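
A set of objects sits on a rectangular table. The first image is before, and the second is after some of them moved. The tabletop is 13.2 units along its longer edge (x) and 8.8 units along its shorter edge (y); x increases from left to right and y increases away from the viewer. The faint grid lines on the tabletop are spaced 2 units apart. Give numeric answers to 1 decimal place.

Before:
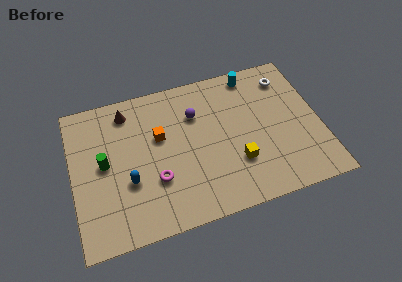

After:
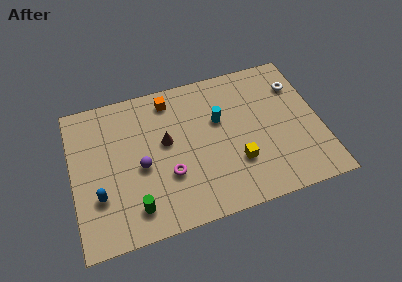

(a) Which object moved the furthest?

the purple sphere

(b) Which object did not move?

the yellow cube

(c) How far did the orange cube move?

2.2

From (4.7, 5.4) to (5.4, 7.5), the orange cube covered √(0.7² + 2.1²) ≈ 2.2 units.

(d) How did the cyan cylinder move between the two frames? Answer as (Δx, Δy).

(-2.0, -2.3)

The cyan cylinder was at about (9.9, 7.8) and moved to about (7.9, 5.5).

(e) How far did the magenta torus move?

0.7

The magenta torus was near (4.3, 2.9) before and (5.0, 3.0) after, so it travelled √(0.7² + 0.1²) ≈ 0.7 units.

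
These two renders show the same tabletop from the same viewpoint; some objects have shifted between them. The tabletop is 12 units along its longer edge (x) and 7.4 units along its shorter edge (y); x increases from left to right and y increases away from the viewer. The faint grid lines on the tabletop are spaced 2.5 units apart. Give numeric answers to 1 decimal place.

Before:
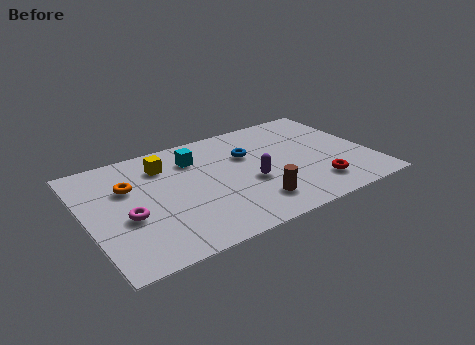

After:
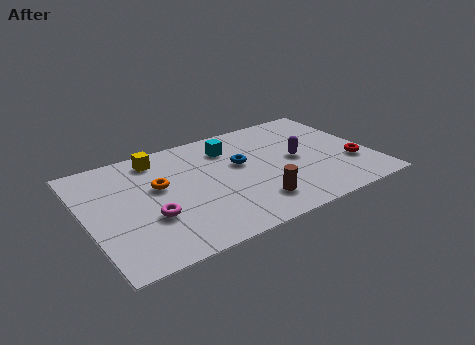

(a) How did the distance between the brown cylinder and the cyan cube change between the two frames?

-0.3

Before: roughly 4.4 units apart; after: 4.1. That's 0.3 units closer together.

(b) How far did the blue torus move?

0.6

From (7.0, 4.9) to (6.6, 4.4), the blue torus covered √(0.4² + 0.5²) ≈ 0.6 units.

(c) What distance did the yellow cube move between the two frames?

0.6

The yellow cube was near (3.5, 5.7) before and (3.3, 6.3) after, so it travelled √(0.2² + 0.6²) ≈ 0.6 units.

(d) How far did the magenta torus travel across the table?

1.0

The magenta torus was near (1.6, 3.0) before and (2.5, 2.6) after, so it travelled √(0.9² + 0.4²) ≈ 1.0 units.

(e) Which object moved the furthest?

the purple capsule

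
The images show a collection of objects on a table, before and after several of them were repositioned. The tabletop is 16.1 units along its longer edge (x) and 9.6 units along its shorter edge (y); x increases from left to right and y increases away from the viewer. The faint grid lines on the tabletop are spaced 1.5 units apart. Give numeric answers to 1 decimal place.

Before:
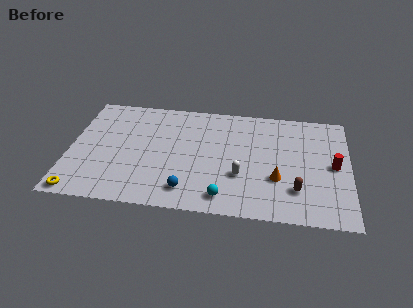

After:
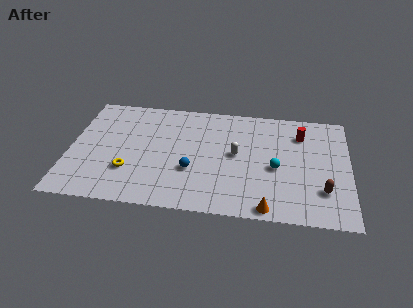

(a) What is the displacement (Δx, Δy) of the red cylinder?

(-1.9, 2.5)

The red cylinder was at about (15.2, 4.8) and moved to about (13.3, 7.3).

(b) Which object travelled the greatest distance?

the cyan sphere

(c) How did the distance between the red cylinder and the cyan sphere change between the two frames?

-3.7

The distance was about 7.1 in the first image and 3.4 in the second, so they moved 3.7 units closer together.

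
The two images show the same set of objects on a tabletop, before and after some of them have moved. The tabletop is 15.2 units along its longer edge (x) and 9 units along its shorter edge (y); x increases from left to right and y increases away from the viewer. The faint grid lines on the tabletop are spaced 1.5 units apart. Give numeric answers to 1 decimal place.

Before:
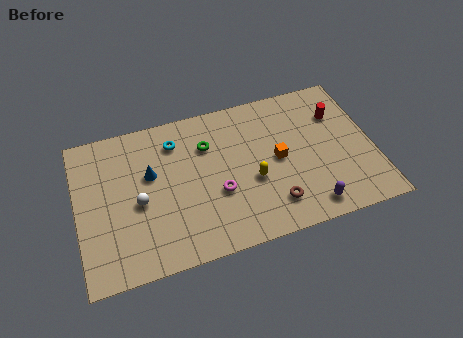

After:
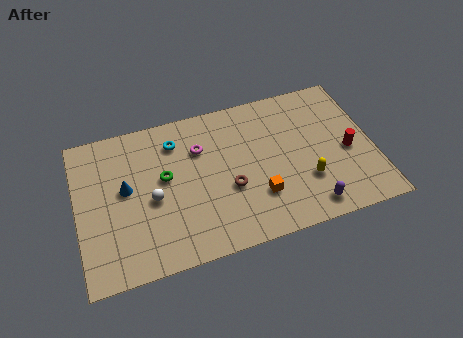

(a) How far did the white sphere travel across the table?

0.7

The white sphere was near (3.1, 4.0) before and (3.8, 4.0) after, so it travelled √(0.7² + 0.0²) ≈ 0.7 units.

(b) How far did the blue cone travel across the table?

1.4

The blue cone moved from about (3.8, 5.5) to (2.5, 5.0), a distance of √(1.3² + 0.5²) ≈ 1.4.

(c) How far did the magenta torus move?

3.0

The magenta torus was near (7.1, 3.4) before and (6.4, 6.3) after, so it travelled √(0.7² + 2.9²) ≈ 3.0 units.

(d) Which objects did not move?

the purple capsule and the cyan torus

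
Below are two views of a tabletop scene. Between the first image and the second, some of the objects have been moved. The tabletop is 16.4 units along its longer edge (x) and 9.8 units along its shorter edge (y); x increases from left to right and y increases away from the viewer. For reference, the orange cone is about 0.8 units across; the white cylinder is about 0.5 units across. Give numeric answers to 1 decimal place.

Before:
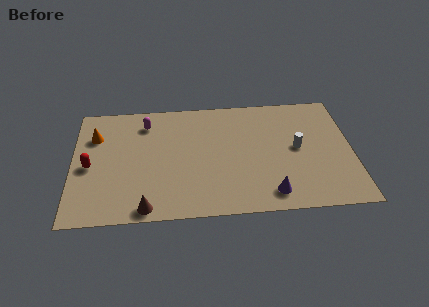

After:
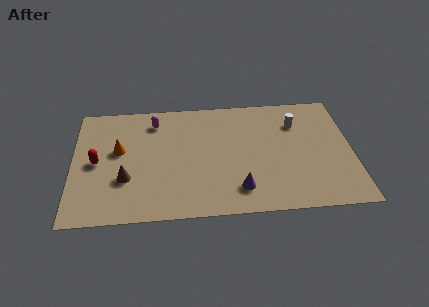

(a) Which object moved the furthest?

the brown cone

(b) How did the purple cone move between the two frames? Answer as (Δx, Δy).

(-1.8, 0.5)

From the two frames, the purple cone sits at roughly (11.5, 1.5) before and (9.7, 2.0) after.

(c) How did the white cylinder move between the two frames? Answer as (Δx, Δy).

(0.0, 2.1)

The white cylinder started near (13.2, 5.1) and ended near (13.2, 7.2).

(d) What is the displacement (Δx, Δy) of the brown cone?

(-1.2, 2.4)

The brown cone started near (4.3, 0.9) and ended near (3.1, 3.3).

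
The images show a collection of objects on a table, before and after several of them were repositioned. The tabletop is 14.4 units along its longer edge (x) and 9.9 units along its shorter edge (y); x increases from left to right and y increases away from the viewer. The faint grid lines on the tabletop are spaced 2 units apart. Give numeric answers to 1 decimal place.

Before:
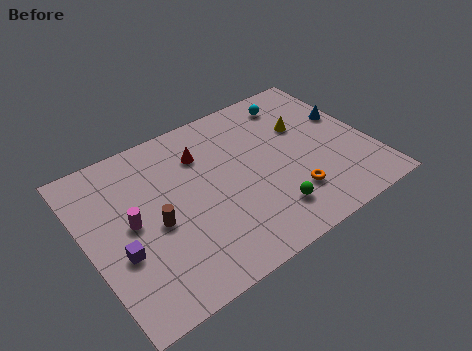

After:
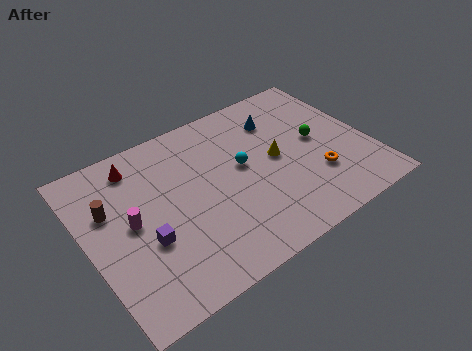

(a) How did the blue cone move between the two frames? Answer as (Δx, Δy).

(-3.3, 1.5)

The blue cone was at about (13.6, 6.0) and moved to about (10.3, 7.5).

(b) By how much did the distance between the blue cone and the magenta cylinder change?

-3.0

The distance was about 11.4 in the first image and 8.4 in the second, so they moved 3.0 units closer together.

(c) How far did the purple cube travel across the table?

1.3

The purple cube moved from about (1.4, 3.7) to (2.7, 3.7), a distance of √(1.3² + 0.0²) ≈ 1.3.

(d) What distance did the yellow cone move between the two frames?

2.1

The yellow cone was near (11.4, 6.4) before and (9.7, 5.1) after, so it travelled √(1.7² + 1.3²) ≈ 2.1 units.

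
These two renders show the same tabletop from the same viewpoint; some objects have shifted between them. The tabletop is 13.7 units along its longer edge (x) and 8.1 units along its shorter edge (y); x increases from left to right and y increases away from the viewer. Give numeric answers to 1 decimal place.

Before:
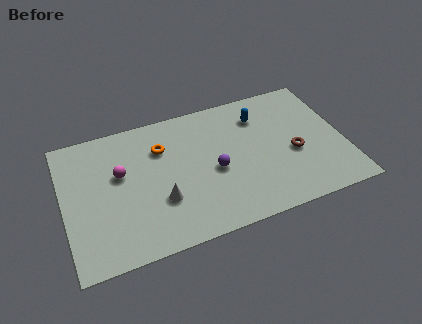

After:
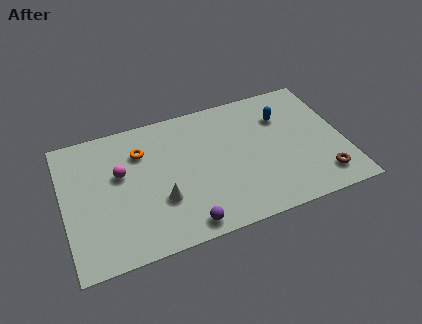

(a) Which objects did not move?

the white cone and the magenta sphere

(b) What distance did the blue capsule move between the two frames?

1.2

The blue capsule was near (9.8, 6.2) before and (10.9, 5.8) after, so it travelled √(1.1² + 0.4²) ≈ 1.2 units.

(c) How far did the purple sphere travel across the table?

3.2

From (7.3, 3.6) to (5.6, 0.9), the purple sphere covered √(1.7² + 2.7²) ≈ 3.2 units.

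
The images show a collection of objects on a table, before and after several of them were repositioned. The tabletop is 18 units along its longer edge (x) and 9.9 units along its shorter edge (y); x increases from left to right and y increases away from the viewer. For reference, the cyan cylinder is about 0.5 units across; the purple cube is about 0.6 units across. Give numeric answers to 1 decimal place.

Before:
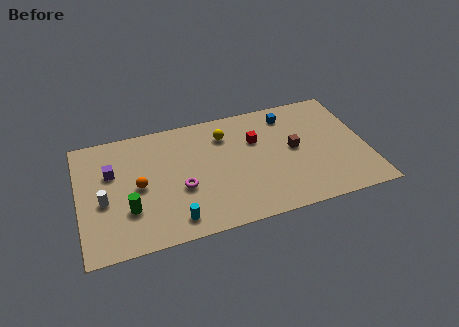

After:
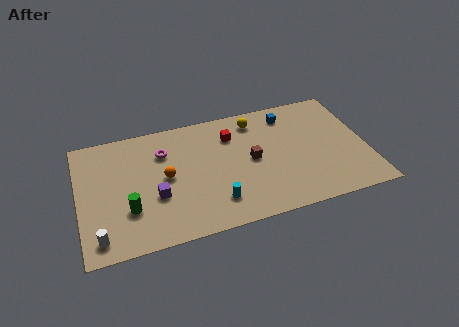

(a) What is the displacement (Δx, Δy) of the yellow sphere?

(2.0, 0.7)

The yellow sphere started near (9.3, 7.6) and ended near (11.3, 8.3).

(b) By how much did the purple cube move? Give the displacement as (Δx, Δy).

(2.6, -2.7)

From the two frames, the purple cube sits at roughly (2.1, 6.4) before and (4.7, 3.7) after.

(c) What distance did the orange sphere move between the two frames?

1.7

From (3.7, 4.8) to (5.4, 5.1), the orange sphere covered √(1.7² + 0.3²) ≈ 1.7 units.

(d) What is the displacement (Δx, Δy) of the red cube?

(-1.5, 0.8)

The red cube started near (11.2, 6.6) and ended near (9.7, 7.4).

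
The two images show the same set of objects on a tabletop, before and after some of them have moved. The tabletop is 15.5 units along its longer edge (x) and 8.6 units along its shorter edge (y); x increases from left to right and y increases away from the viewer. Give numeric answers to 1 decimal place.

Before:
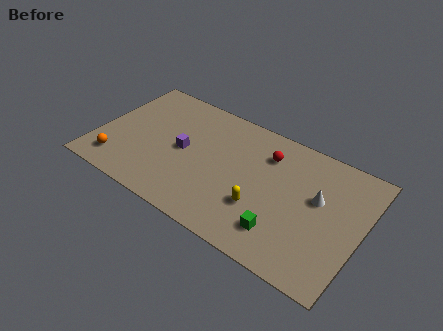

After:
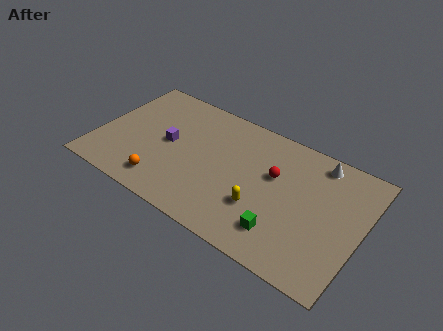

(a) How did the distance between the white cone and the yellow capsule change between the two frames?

+1.6

Before: roughly 3.8 units apart; after: 5.4. That's 1.6 units further apart.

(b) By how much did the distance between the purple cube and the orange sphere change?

-1.5

Before: roughly 4.4 units apart; after: 2.9. That's 1.5 units closer together.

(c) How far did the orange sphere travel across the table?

2.8

From (1.5, 1.6) to (4.3, 1.5), the orange sphere covered √(2.8² + 0.1²) ≈ 2.8 units.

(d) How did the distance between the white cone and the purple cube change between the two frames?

+1.1

The distance was about 7.9 in the first image and 9.0 in the second, so they moved 1.1 units further apart.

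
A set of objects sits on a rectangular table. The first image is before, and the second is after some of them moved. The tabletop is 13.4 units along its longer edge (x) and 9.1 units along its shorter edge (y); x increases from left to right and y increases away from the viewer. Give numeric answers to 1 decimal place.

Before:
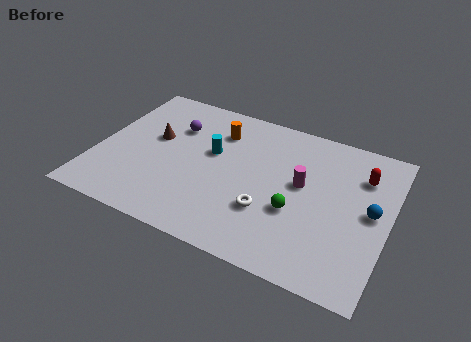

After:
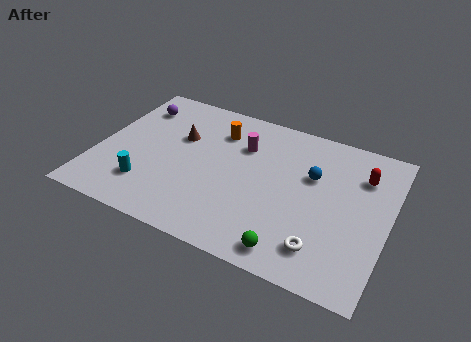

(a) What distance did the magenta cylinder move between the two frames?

3.2

The magenta cylinder was near (9.4, 5.1) before and (6.5, 6.4) after, so it travelled √(2.9² + 1.3²) ≈ 3.2 units.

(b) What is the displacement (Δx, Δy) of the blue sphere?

(-2.8, 1.1)

From the two frames, the blue sphere sits at roughly (12.6, 4.7) before and (9.8, 5.8) after.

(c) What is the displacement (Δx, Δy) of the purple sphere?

(-2.0, 0.7)

From the two frames, the purple sphere sits at roughly (3.3, 6.4) before and (1.3, 7.1) after.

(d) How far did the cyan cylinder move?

4.1

The cyan cylinder moved from about (5.2, 5.4) to (2.6, 2.2), a distance of √(2.6² + 3.2²) ≈ 4.1.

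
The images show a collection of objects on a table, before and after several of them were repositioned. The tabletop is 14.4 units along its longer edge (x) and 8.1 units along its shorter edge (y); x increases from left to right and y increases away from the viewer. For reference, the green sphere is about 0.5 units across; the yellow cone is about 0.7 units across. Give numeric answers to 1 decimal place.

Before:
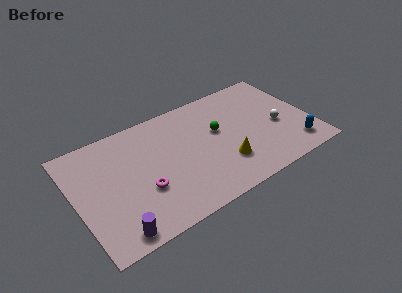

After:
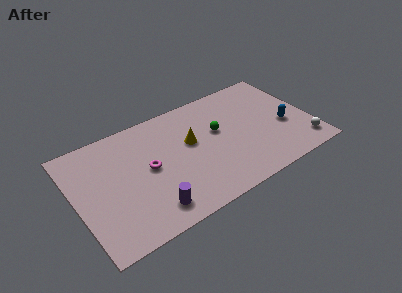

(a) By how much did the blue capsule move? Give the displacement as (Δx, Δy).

(-0.3, 1.8)

The blue capsule was at about (13.1, 1.5) and moved to about (12.8, 3.3).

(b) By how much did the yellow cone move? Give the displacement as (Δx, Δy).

(-1.7, 2.5)

The yellow cone started near (8.8, 2.3) and ended near (7.1, 4.8).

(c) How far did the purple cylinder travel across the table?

2.3

From (1.9, 0.9) to (4.1, 1.4), the purple cylinder covered √(2.2² + 0.5²) ≈ 2.3 units.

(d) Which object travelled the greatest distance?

the yellow cone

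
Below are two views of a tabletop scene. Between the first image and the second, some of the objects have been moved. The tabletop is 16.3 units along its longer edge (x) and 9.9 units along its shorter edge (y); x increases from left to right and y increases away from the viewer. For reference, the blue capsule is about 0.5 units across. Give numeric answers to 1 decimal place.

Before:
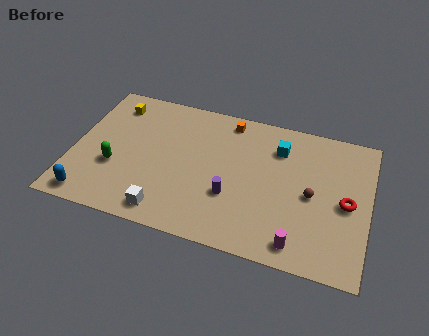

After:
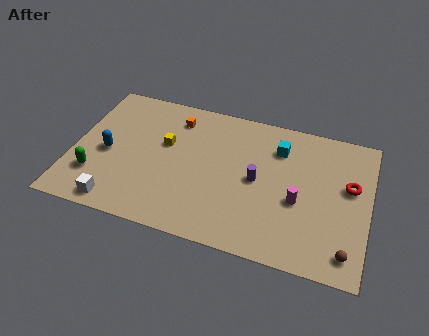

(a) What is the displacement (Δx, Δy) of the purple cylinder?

(1.3, 1.5)

From the two frames, the purple cylinder sits at roughly (8.9, 3.4) before and (10.2, 4.9) after.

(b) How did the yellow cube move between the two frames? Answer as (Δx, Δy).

(3.1, -2.1)

From the two frames, the yellow cube sits at roughly (1.9, 8.1) before and (5.0, 6.0) after.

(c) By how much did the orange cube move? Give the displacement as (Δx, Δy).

(-2.9, -0.7)

The orange cube was at about (8.3, 8.7) and moved to about (5.4, 8.0).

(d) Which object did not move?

the cyan cube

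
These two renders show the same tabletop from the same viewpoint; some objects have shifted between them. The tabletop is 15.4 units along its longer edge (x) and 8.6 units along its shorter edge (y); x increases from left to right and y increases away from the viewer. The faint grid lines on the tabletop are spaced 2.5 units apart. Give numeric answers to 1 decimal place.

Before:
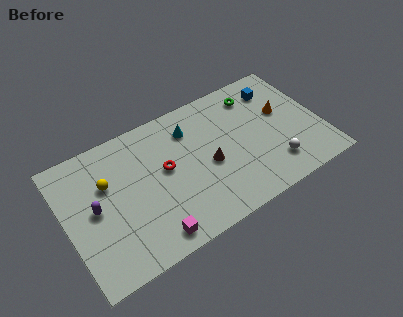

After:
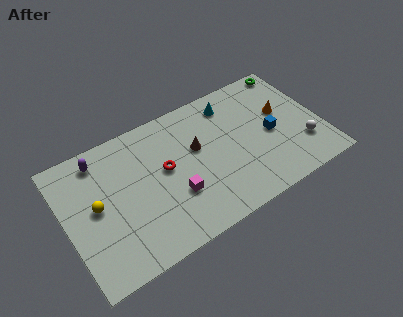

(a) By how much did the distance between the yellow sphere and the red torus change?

+0.7

The distance was about 3.5 in the first image and 4.2 in the second, so they moved 0.7 units further apart.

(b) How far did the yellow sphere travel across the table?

1.4

The yellow sphere moved from about (2.6, 5.6) to (1.8, 4.5), a distance of √(0.8² + 1.1²) ≈ 1.4.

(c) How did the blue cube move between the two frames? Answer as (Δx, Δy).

(-0.8, -2.8)

The blue cube was at about (13.2, 6.8) and moved to about (12.4, 4.0).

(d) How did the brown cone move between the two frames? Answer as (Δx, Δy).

(-0.5, 1.4)

From the two frames, the brown cone sits at roughly (8.5, 3.8) before and (8.0, 5.2) after.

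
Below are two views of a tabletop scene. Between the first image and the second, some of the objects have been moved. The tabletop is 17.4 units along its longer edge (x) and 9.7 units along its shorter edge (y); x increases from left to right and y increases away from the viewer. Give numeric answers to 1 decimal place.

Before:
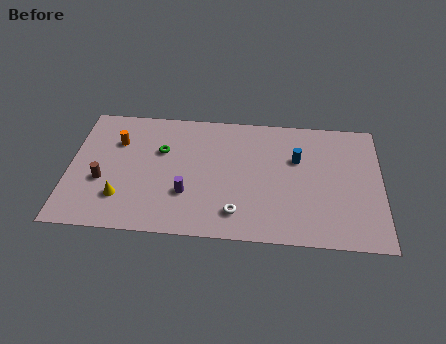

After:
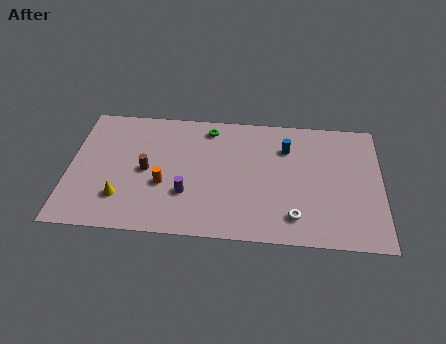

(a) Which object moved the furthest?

the orange cylinder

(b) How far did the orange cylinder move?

4.1

The orange cylinder moved from about (2.6, 6.8) to (5.3, 3.7), a distance of √(2.7² + 3.1²) ≈ 4.1.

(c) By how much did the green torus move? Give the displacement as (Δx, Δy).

(2.6, 2.0)

From the two frames, the green torus sits at roughly (5.1, 6.3) before and (7.7, 8.3) after.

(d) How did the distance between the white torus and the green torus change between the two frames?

+1.9

They were about 6.2 units apart before and 8.1 after — 1.9 units further apart.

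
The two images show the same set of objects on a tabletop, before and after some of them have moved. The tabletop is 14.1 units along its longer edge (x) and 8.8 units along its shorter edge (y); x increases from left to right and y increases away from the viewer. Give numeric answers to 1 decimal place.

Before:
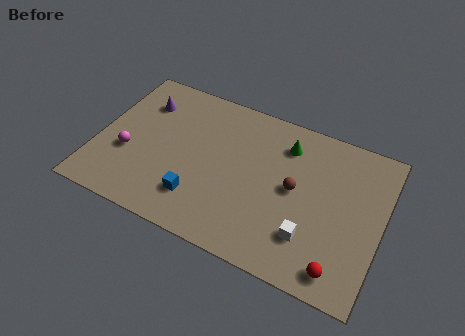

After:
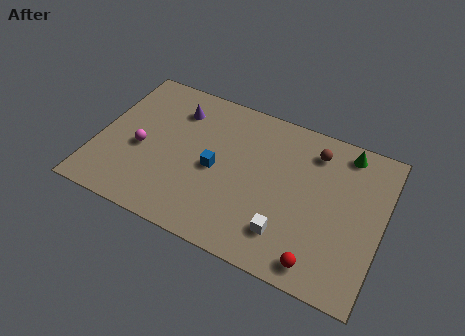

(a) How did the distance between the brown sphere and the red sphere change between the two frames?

+1.8

The distance was about 4.3 in the first image and 6.1 in the second, so they moved 1.8 units further apart.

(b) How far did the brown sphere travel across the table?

2.6

The brown sphere was near (9.8, 4.6) before and (10.5, 7.1) after, so it travelled √(0.7² + 2.5²) ≈ 2.6 units.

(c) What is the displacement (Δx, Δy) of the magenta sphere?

(0.6, 0.5)

From the two frames, the magenta sphere sits at roughly (1.6, 3.3) before and (2.2, 3.8) after.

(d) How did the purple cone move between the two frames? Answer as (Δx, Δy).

(1.7, 0.2)

The purple cone was at about (1.9, 6.6) and moved to about (3.6, 6.8).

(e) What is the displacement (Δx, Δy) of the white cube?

(-1.1, -0.3)

The white cube started near (10.8, 2.3) and ended near (9.7, 2.0).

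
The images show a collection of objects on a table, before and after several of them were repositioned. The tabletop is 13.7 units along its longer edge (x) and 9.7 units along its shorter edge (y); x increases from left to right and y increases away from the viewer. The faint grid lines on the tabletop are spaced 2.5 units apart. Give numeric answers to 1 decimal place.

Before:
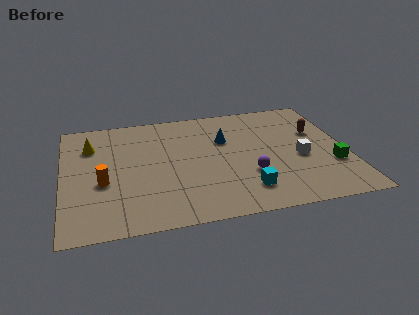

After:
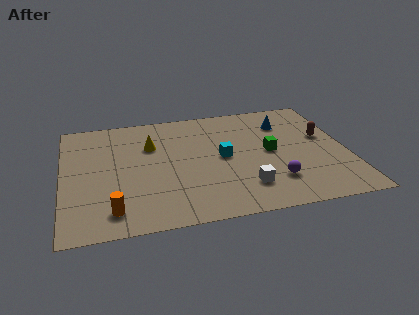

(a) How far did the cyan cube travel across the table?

3.0

The cyan cube moved from about (8.6, 2.0) to (7.7, 4.9), a distance of √(0.9² + 2.9²) ≈ 3.0.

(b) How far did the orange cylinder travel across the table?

2.3

The orange cylinder was near (1.9, 3.9) before and (2.3, 1.6) after, so it travelled √(0.4² + 2.3²) ≈ 2.3 units.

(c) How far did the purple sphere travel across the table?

1.4

The purple sphere moved from about (8.9, 3.2) to (10.0, 2.4), a distance of √(1.1² + 0.8²) ≈ 1.4.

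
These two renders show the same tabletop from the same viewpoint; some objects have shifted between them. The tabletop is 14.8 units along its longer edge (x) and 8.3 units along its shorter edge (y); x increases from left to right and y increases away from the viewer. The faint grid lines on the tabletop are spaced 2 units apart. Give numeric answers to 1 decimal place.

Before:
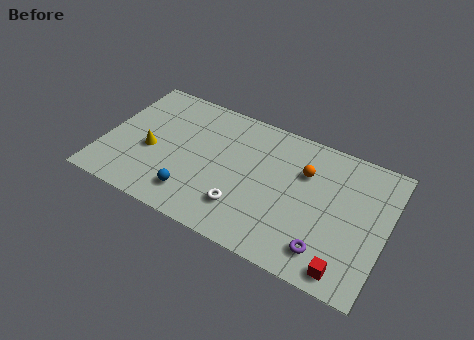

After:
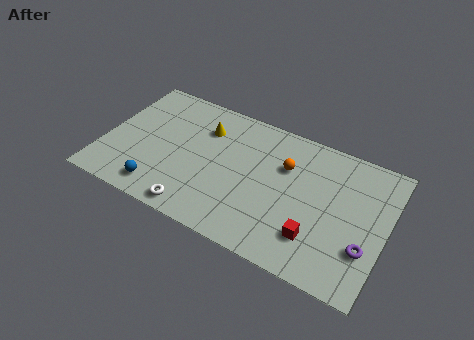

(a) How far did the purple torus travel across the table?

2.1

From (12.0, 1.6) to (13.9, 2.6), the purple torus covered √(1.9² + 1.0²) ≈ 2.1 units.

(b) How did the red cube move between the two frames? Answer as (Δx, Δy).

(-1.7, 1.1)

The red cube was at about (13.1, 1.0) and moved to about (11.4, 2.1).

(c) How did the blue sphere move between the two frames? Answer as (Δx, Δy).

(-1.7, -0.4)

From the two frames, the blue sphere sits at roughly (5.0, 1.7) before and (3.3, 1.3) after.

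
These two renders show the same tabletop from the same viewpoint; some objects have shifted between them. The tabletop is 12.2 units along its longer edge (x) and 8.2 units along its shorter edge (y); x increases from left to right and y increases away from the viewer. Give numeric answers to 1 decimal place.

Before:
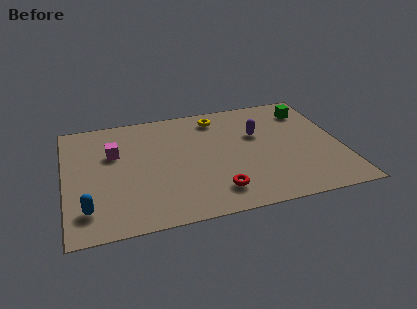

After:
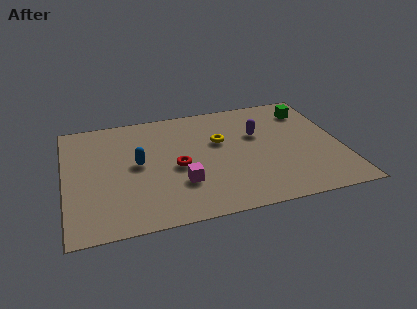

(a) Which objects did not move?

the purple capsule and the green cube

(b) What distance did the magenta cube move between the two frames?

4.0

The magenta cube was near (2.2, 5.3) before and (5.0, 2.5) after, so it travelled √(2.8² + 2.8²) ≈ 4.0 units.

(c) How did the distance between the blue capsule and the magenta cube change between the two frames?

-1.3

The distance was about 3.8 in the first image and 2.5 in the second, so they moved 1.3 units closer together.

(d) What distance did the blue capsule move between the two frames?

3.5

The blue capsule was near (0.9, 1.7) before and (3.2, 4.3) after, so it travelled √(2.3² + 2.6²) ≈ 3.5 units.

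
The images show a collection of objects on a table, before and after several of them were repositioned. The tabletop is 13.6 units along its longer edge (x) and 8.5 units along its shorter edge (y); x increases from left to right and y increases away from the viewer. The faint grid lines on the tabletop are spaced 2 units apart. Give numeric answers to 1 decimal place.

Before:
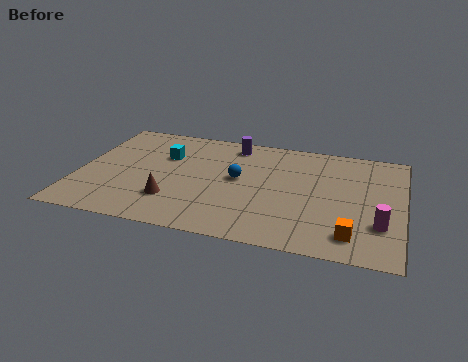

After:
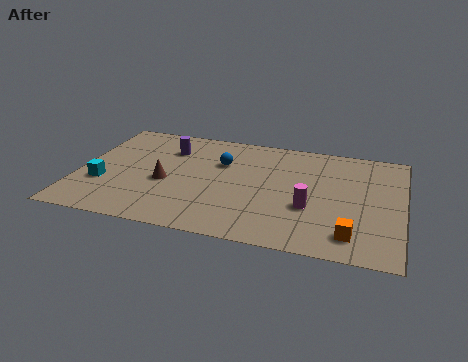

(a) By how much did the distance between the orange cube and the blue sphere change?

+1.3

Before: roughly 5.8 units apart; after: 7.1. That's 1.3 units further apart.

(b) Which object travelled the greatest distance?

the cyan cube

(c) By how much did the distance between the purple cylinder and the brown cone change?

-2.8

The distance was about 5.5 in the first image and 2.7 in the second, so they moved 2.8 units closer together.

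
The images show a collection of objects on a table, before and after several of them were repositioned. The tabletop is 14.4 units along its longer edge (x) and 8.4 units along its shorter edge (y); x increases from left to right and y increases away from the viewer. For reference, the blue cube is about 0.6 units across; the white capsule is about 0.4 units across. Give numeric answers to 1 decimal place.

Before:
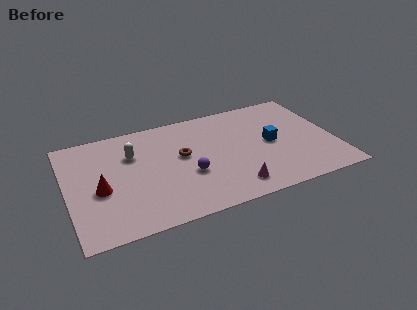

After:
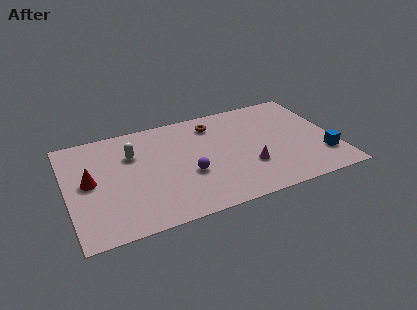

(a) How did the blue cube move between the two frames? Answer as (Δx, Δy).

(2.6, -2.0)

The blue cube started near (11.0, 4.2) and ended near (13.6, 2.2).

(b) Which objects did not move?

the purple sphere and the white capsule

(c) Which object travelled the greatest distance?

the blue cube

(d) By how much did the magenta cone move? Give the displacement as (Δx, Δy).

(1.0, 1.3)

The magenta cone started near (8.6, 1.4) and ended near (9.6, 2.7).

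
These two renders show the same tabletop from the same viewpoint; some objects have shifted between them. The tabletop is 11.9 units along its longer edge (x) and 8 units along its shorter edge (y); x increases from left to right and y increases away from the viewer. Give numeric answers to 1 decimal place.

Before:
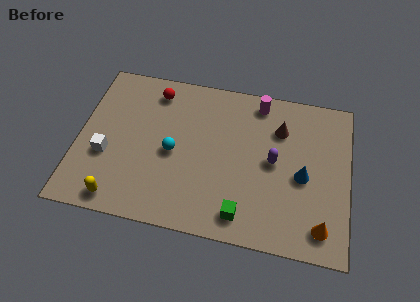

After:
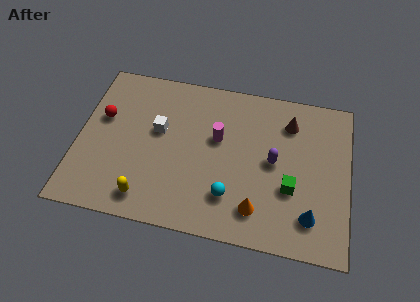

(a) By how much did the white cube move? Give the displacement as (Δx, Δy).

(2.2, 1.7)

From the two frames, the white cube sits at roughly (1.3, 3.0) before and (3.5, 4.7) after.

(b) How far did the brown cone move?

0.6

The brown cone was near (8.8, 5.8) before and (9.2, 6.2) after, so it travelled √(0.4² + 0.4²) ≈ 0.6 units.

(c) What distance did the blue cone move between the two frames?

1.9

From (9.9, 3.6) to (10.3, 1.7), the blue cone covered √(0.4² + 1.9²) ≈ 1.9 units.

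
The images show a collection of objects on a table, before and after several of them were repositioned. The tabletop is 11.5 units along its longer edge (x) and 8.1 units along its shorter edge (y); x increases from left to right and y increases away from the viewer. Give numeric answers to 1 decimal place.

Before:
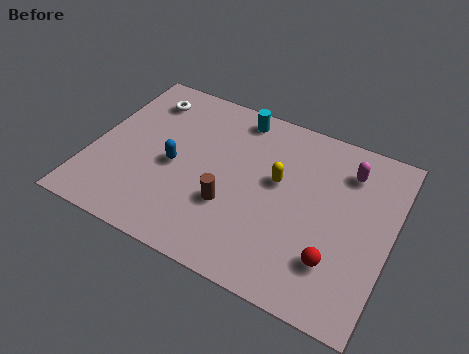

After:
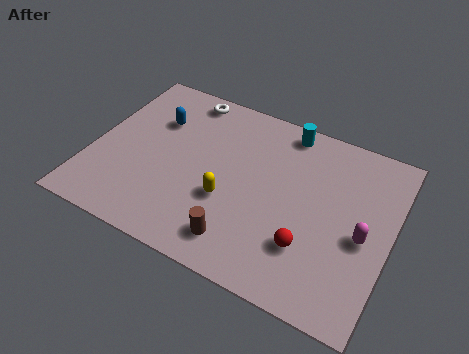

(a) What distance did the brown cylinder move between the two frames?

1.5

The brown cylinder moved from about (5.5, 2.8) to (6.1, 1.4), a distance of √(0.6² + 1.4²) ≈ 1.5.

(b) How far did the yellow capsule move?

2.4

The yellow capsule was near (7.1, 4.7) before and (5.4, 3.0) after, so it travelled √(1.7² + 1.7²) ≈ 2.4 units.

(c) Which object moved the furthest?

the magenta capsule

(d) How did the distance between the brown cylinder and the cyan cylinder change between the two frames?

+1.6

The distance was about 4.3 in the first image and 5.9 in the second, so they moved 1.6 units further apart.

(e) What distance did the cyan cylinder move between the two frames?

1.9

The cyan cylinder was near (5.2, 7.1) before and (7.1, 7.2) after, so it travelled √(1.9² + 0.1²) ≈ 1.9 units.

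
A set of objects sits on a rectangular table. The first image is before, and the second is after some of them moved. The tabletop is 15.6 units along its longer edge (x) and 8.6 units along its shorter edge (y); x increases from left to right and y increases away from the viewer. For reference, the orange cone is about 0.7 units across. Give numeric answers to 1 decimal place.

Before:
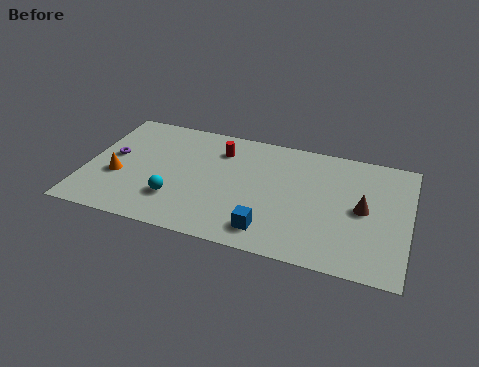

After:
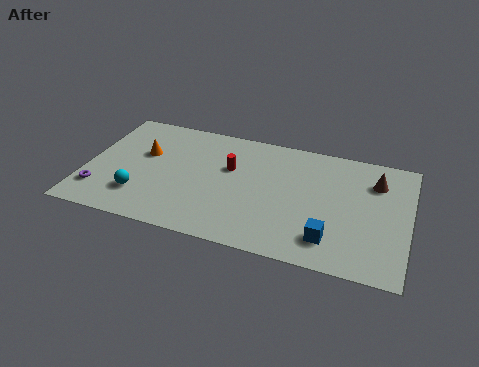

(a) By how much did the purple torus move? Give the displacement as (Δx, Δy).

(-0.4, -2.7)

The purple torus started near (1.2, 4.7) and ended near (0.8, 2.0).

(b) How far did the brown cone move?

2.2

The brown cone moved from about (13.4, 4.3) to (13.9, 6.4), a distance of √(0.5² + 2.1²) ≈ 2.2.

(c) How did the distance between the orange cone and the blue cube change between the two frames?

+2.2

The distance was about 7.7 in the first image and 9.9 in the second, so they moved 2.2 units further apart.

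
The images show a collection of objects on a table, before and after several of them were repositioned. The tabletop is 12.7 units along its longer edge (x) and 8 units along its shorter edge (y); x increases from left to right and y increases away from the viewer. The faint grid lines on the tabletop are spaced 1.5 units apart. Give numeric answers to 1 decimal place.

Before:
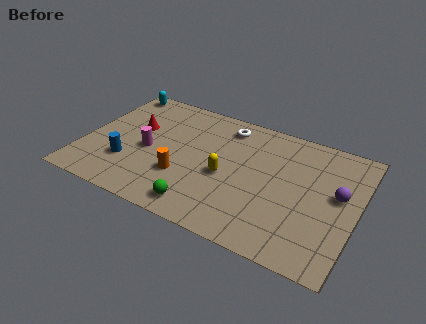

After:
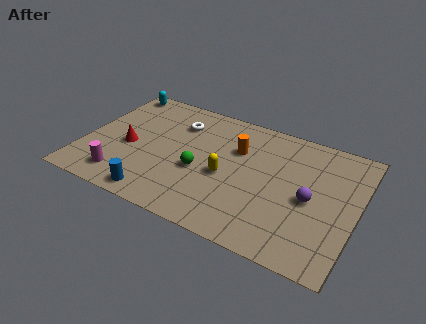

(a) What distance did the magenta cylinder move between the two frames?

2.4

The magenta cylinder moved from about (3.0, 3.6) to (2.1, 1.4), a distance of √(0.9² + 2.2²) ≈ 2.4.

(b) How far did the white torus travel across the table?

2.3

From (6.3, 6.7) to (4.1, 6.0), the white torus covered √(2.2² + 0.7²) ≈ 2.3 units.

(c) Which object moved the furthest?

the orange cylinder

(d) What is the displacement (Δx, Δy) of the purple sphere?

(-1.2, -0.8)

The purple sphere was at about (11.8, 4.5) and moved to about (10.6, 3.7).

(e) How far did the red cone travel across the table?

1.4

From (2.2, 4.9) to (2.1, 3.5), the red cone covered √(0.1² + 1.4²) ≈ 1.4 units.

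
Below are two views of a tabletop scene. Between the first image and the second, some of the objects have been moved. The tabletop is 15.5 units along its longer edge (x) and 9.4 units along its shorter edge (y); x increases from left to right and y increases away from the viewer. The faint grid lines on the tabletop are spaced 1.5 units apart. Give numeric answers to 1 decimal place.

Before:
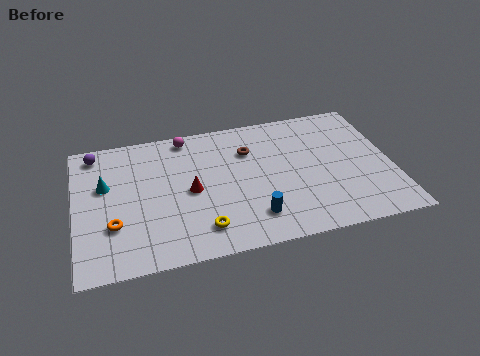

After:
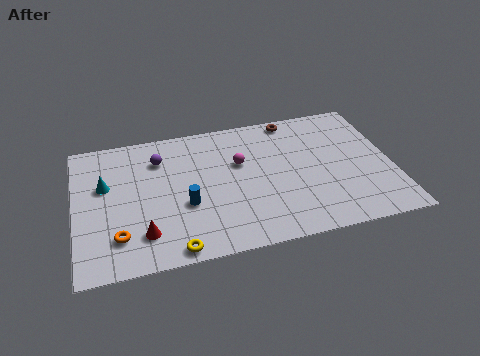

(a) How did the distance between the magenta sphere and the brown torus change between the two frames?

+0.4

The distance was about 3.4 in the first image and 3.8 in the second, so they moved 0.4 units further apart.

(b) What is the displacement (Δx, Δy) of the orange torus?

(0.2, -0.8)

The orange torus was at about (1.8, 3.0) and moved to about (2.0, 2.2).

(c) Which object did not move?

the cyan cone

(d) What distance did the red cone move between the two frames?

3.4

The red cone was near (5.6, 4.5) before and (3.2, 2.1) after, so it travelled √(2.4² + 2.4²) ≈ 3.4 units.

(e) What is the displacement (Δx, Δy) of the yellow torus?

(-1.4, -1.0)

The yellow torus started near (6.0, 1.8) and ended near (4.6, 0.8).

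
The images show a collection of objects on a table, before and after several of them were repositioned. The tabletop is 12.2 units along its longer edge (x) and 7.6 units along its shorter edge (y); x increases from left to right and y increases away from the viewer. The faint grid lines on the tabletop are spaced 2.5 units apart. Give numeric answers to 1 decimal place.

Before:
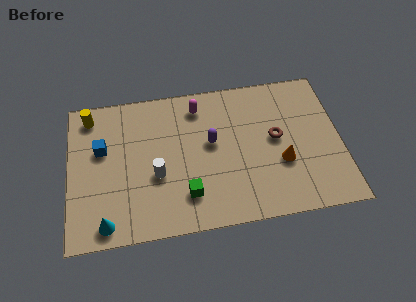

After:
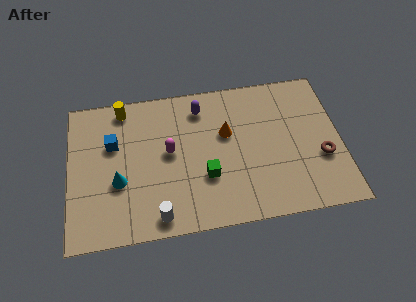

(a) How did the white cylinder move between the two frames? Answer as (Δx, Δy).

(0.0, -2.1)

The white cylinder started near (3.9, 3.0) and ended near (3.9, 0.9).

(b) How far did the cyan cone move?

2.1

The cyan cone was near (1.6, 0.9) before and (2.2, 2.9) after, so it travelled √(0.6² + 2.0²) ≈ 2.1 units.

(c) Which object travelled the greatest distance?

the orange cone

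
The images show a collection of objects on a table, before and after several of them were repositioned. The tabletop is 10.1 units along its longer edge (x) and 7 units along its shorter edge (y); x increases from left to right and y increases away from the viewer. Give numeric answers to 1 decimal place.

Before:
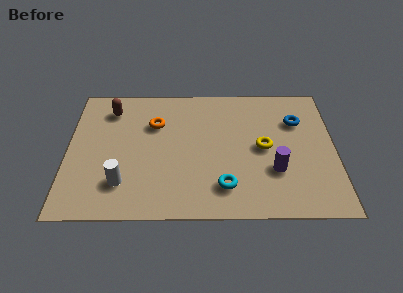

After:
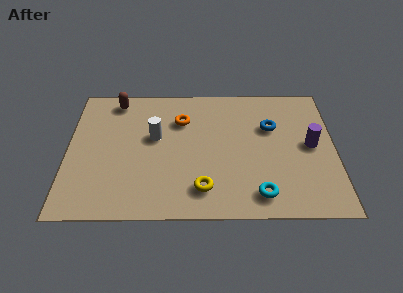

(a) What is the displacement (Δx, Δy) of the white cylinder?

(1.2, 2.4)

The white cylinder was at about (2.1, 1.7) and moved to about (3.3, 4.1).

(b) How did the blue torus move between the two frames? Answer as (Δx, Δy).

(-1.0, -0.3)

The blue torus started near (8.7, 4.9) and ended near (7.7, 4.6).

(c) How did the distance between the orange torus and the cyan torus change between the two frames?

+0.7

They were about 4.2 units apart before and 4.9 after — 0.7 units further apart.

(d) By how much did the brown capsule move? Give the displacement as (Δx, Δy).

(0.2, 0.5)

The brown capsule started near (1.6, 5.6) and ended near (1.8, 6.1).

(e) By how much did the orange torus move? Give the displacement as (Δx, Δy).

(1.0, 0.2)

The orange torus was at about (3.3, 4.8) and moved to about (4.3, 5.0).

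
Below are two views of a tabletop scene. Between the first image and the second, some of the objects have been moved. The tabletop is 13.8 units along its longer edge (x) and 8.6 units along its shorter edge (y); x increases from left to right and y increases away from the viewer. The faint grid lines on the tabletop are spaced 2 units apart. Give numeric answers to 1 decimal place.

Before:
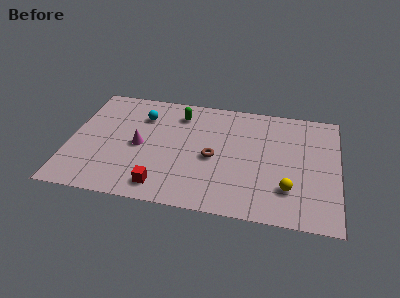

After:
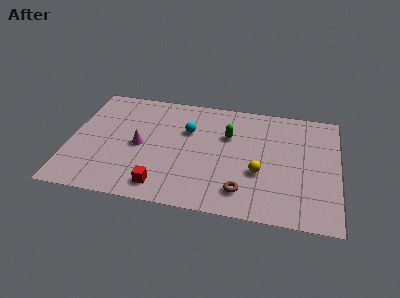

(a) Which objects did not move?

the red cube and the magenta cone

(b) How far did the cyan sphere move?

2.5

The cyan sphere was near (3.6, 6.4) before and (6.0, 5.7) after, so it travelled √(2.4² + 0.7²) ≈ 2.5 units.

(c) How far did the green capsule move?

2.9

The green capsule was near (5.5, 6.9) before and (8.1, 5.7) after, so it travelled √(2.6² + 1.2²) ≈ 2.9 units.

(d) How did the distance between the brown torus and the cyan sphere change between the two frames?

+0.5

They were about 4.5 units apart before and 5.0 after — 0.5 units further apart.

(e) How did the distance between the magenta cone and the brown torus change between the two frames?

+2.1

Before: roughly 3.8 units apart; after: 5.9. That's 2.1 units further apart.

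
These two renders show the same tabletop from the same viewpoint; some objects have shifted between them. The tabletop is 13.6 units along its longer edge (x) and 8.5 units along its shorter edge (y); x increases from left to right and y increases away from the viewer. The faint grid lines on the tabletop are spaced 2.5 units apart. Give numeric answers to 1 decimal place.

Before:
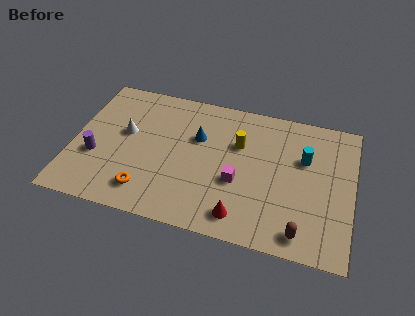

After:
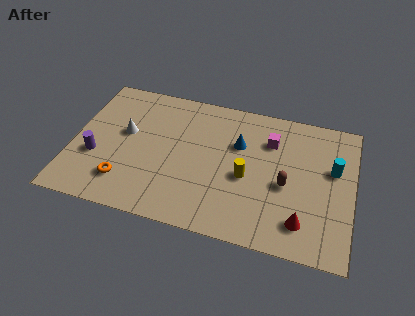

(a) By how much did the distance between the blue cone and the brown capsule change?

-3.8

Before: roughly 6.9 units apart; after: 3.1. That's 3.8 units closer together.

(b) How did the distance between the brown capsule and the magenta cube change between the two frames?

-1.2

The distance was about 3.9 in the first image and 2.7 in the second, so they moved 1.2 units closer together.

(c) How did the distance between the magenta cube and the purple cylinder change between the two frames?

+2.0

The distance was about 6.9 in the first image and 8.9 in the second, so they moved 2.0 units further apart.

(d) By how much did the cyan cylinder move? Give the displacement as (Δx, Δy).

(1.4, -0.3)

The cyan cylinder started near (11.2, 5.5) and ended near (12.6, 5.2).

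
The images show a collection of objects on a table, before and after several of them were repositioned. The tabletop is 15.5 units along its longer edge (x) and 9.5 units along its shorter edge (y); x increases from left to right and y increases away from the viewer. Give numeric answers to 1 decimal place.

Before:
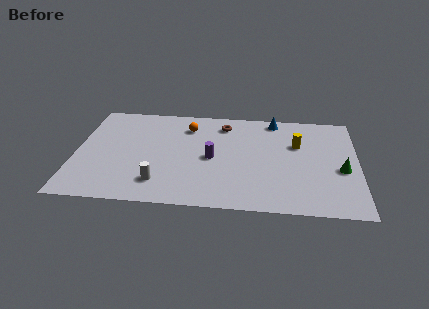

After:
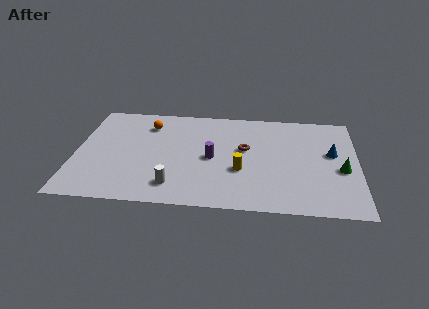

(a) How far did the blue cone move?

4.4

From (10.9, 8.5) to (14.1, 5.5), the blue cone covered √(3.2² + 3.0²) ≈ 4.4 units.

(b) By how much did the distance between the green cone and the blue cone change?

-4.2

They were about 5.8 units apart before and 1.6 after — 4.2 units closer together.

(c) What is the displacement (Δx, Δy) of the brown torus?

(1.2, -2.3)

The brown torus started near (8.1, 7.8) and ended near (9.3, 5.5).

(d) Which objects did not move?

the purple cylinder and the green cone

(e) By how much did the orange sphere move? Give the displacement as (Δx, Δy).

(-2.2, 0.0)

The orange sphere started near (6.1, 7.4) and ended near (3.9, 7.4).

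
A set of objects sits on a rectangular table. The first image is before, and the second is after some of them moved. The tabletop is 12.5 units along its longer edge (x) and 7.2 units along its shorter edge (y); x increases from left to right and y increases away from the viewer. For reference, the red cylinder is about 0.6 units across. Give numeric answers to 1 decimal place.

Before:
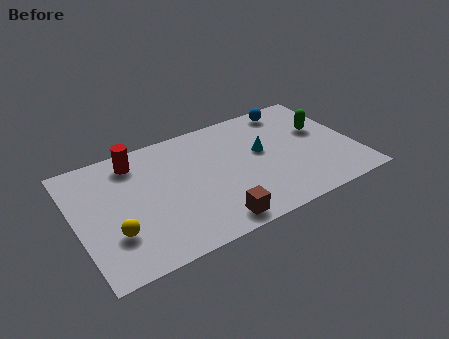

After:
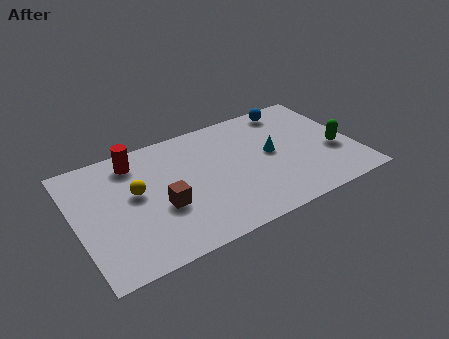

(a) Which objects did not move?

the red cylinder and the blue sphere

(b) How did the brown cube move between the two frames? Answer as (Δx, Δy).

(-2.0, 1.9)

From the two frames, the brown cube sits at roughly (5.7, 0.9) before and (3.7, 2.8) after.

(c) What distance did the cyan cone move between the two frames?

0.5

The cyan cone was near (8.4, 4.1) before and (8.8, 3.8) after, so it travelled √(0.4² + 0.3²) ≈ 0.5 units.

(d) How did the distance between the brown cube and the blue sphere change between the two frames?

+0.3

They were about 7.0 units apart before and 7.3 after — 0.3 units further apart.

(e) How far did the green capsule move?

1.6

The green capsule was near (11.2, 4.4) before and (11.6, 2.8) after, so it travelled √(0.4² + 1.6²) ≈ 1.6 units.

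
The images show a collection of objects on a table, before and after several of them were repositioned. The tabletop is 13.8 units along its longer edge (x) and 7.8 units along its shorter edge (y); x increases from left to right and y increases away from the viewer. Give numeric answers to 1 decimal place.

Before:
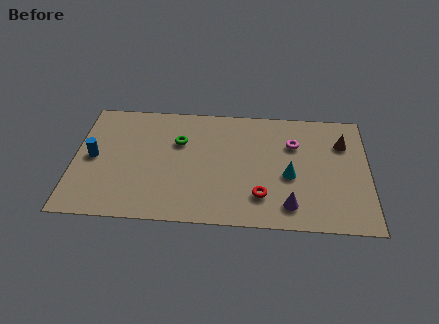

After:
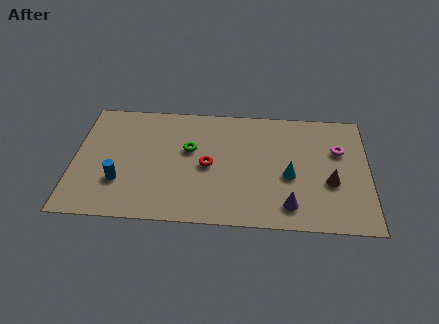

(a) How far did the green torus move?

0.7

The green torus was near (4.9, 5.2) before and (5.4, 4.7) after, so it travelled √(0.5² + 0.5²) ≈ 0.7 units.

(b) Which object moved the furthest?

the red torus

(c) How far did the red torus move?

3.1

From (8.8, 1.9) to (6.3, 3.7), the red torus covered √(2.5² + 1.8²) ≈ 3.1 units.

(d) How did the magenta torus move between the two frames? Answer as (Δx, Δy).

(2.1, -0.3)

From the two frames, the magenta torus sits at roughly (10.3, 5.4) before and (12.4, 5.1) after.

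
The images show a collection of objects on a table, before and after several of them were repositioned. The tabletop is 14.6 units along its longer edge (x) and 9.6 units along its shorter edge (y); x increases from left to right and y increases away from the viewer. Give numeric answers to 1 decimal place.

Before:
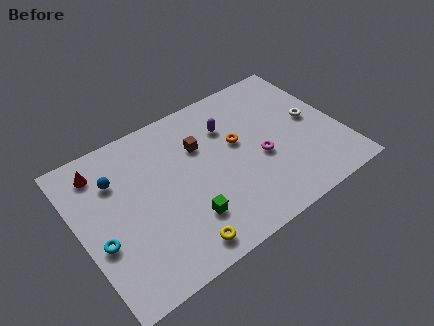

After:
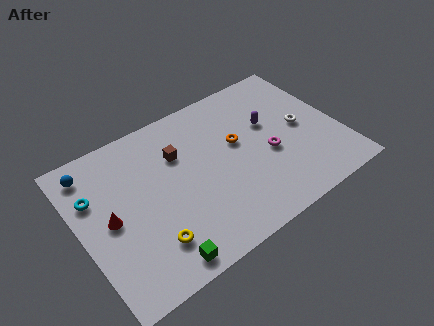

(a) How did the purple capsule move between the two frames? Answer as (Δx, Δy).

(2.2, -1.0)

The purple capsule was at about (8.7, 6.9) and moved to about (10.9, 5.9).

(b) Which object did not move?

the orange torus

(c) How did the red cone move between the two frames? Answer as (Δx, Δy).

(0.0, -3.2)

The red cone started near (1.6, 7.9) and ended near (1.6, 4.7).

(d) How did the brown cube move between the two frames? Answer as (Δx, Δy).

(-1.2, 0.1)

From the two frames, the brown cube sits at roughly (7.0, 6.5) before and (5.8, 6.6) after.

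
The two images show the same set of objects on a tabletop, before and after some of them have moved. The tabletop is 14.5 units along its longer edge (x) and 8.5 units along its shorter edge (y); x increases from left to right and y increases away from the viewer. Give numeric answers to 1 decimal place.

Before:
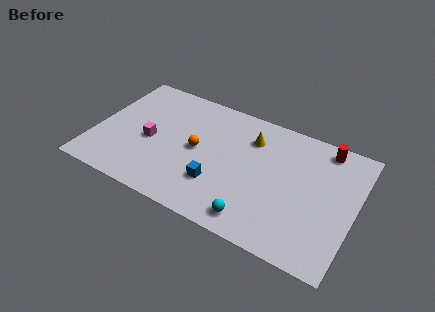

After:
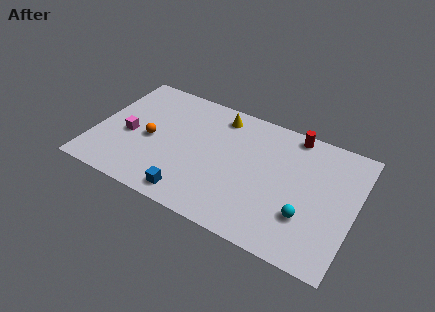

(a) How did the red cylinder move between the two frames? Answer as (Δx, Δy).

(-1.8, 0.2)

From the two frames, the red cylinder sits at roughly (12.5, 7.5) before and (10.7, 7.7) after.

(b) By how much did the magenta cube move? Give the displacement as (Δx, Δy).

(-1.2, -0.1)

The magenta cube started near (3.1, 3.8) and ended near (1.9, 3.7).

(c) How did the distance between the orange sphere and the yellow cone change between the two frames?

+1.3

The distance was about 3.5 in the first image and 4.8 in the second, so they moved 1.3 units further apart.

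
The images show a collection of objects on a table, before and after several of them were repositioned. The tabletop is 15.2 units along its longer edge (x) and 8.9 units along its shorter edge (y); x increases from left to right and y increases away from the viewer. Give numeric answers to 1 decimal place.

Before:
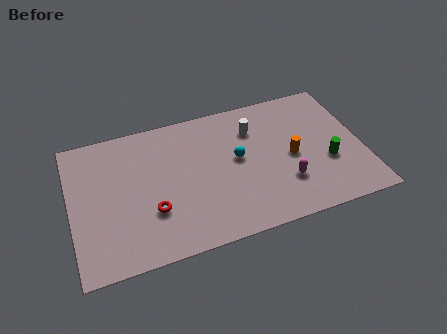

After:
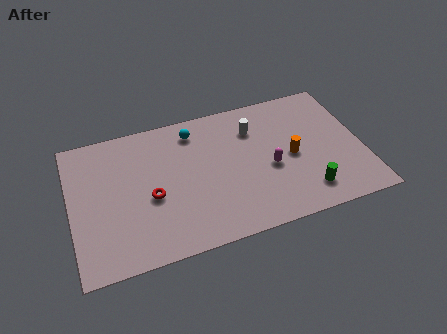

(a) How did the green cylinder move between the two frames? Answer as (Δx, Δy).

(-1.3, -1.6)

The green cylinder started near (13.3, 3.3) and ended near (12.0, 1.7).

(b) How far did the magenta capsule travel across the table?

1.4

The magenta capsule was near (11.0, 2.6) before and (10.3, 3.8) after, so it travelled √(0.7² + 1.2²) ≈ 1.4 units.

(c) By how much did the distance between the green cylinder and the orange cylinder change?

+0.5

Before: roughly 2.0 units apart; after: 2.5. That's 0.5 units further apart.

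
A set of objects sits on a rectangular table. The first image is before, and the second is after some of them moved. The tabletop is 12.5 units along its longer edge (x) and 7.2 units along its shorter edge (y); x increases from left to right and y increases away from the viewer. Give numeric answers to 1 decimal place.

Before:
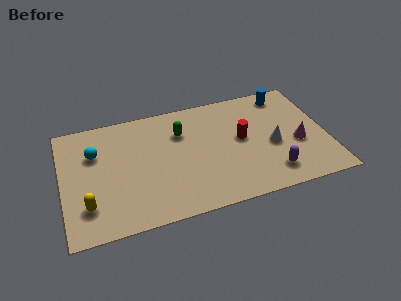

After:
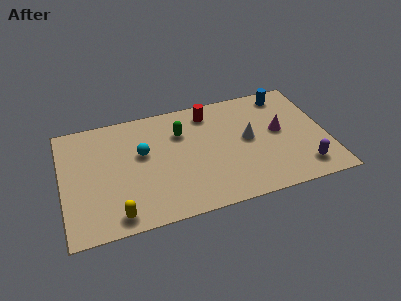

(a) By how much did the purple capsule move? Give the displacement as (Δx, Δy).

(1.5, -0.1)

The purple capsule started near (9.7, 1.4) and ended near (11.2, 1.3).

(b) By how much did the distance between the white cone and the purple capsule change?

+1.8

The distance was about 1.7 in the first image and 3.5 in the second, so they moved 1.8 units further apart.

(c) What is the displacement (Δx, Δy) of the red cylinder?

(-1.4, 2.1)

The red cylinder started near (8.5, 3.9) and ended near (7.1, 6.0).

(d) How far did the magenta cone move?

1.3

The magenta cone was near (11.1, 2.9) before and (10.3, 3.9) after, so it travelled √(0.8² + 1.0²) ≈ 1.3 units.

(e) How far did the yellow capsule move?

1.6

The yellow capsule was near (1.1, 1.8) before and (2.4, 0.9) after, so it travelled √(1.3² + 0.9²) ≈ 1.6 units.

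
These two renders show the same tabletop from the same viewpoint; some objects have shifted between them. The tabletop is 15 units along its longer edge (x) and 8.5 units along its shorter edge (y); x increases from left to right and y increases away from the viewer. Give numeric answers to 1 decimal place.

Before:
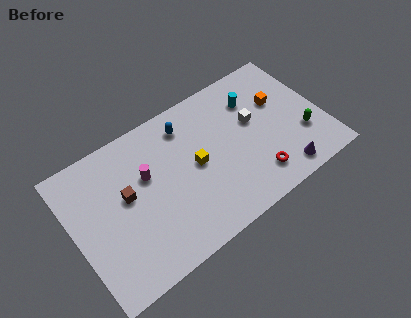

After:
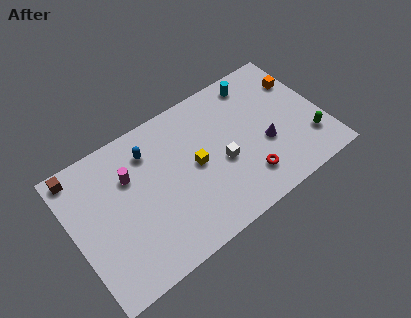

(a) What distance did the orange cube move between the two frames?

1.6

From (12.7, 5.4) to (14.1, 6.1), the orange cube covered √(1.4² + 0.7²) ≈ 1.6 units.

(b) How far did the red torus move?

0.5

The red torus moved from about (10.5, 1.7) to (10.0, 1.9), a distance of √(0.5² + 0.2²) ≈ 0.5.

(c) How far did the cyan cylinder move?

1.0

The cyan cylinder moved from about (11.3, 6.3) to (11.6, 7.3), a distance of √(0.3² + 1.0²) ≈ 1.0.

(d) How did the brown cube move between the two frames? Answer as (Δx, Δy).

(-2.4, 2.8)

From the two frames, the brown cube sits at roughly (3.2, 4.8) before and (0.8, 7.6) after.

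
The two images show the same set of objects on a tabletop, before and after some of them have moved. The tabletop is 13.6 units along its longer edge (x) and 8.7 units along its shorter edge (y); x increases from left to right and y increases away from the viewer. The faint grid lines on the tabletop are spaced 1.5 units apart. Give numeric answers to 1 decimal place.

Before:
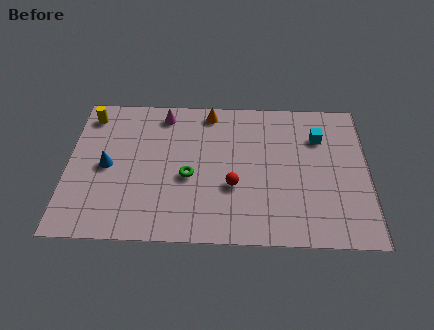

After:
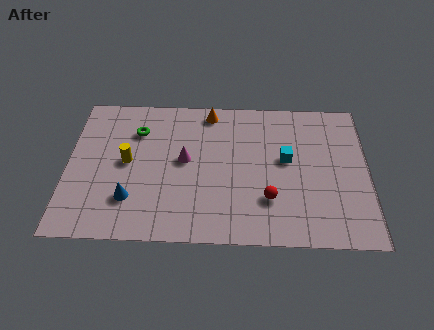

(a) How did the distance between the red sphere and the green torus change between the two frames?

+5.1

Before: roughly 2.1 units apart; after: 7.2. That's 5.1 units further apart.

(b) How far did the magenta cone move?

3.0

From (4.3, 7.5) to (5.3, 4.7), the magenta cone covered √(1.0² + 2.8²) ≈ 3.0 units.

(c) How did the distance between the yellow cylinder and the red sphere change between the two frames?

-1.1

Before: roughly 7.8 units apart; after: 6.7. That's 1.1 units closer together.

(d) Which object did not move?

the orange cone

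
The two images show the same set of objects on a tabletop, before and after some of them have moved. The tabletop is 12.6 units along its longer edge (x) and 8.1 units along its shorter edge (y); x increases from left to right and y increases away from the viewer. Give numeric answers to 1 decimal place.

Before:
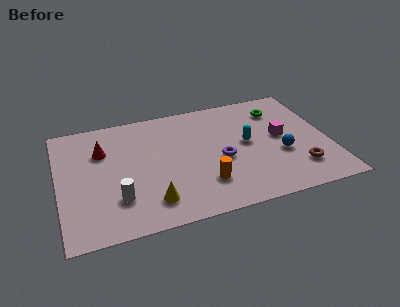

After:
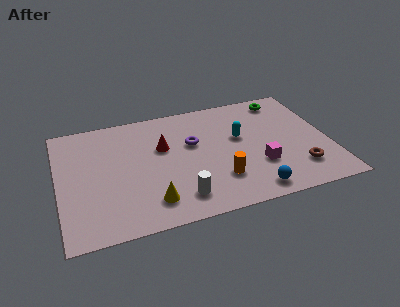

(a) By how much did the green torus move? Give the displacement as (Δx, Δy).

(0.3, 0.7)

From the two frames, the green torus sits at roughly (10.5, 6.3) before and (10.8, 7.0) after.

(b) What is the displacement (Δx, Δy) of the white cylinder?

(2.8, -0.7)

The white cylinder started near (2.6, 2.2) and ended near (5.4, 1.5).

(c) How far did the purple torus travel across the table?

1.9

The purple torus moved from about (7.5, 3.5) to (6.3, 5.0), a distance of √(1.2² + 1.5²) ≈ 1.9.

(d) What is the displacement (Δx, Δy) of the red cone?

(2.8, -0.5)

The red cone started near (2.1, 5.6) and ended near (4.9, 5.1).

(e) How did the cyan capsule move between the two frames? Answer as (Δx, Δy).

(-0.3, 0.5)

From the two frames, the cyan capsule sits at roughly (8.8, 4.3) before and (8.5, 4.8) after.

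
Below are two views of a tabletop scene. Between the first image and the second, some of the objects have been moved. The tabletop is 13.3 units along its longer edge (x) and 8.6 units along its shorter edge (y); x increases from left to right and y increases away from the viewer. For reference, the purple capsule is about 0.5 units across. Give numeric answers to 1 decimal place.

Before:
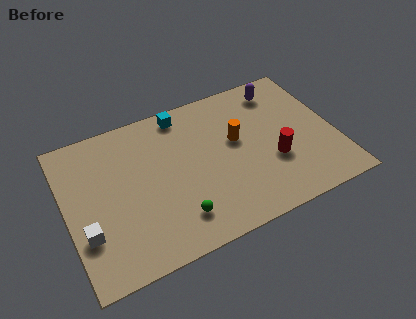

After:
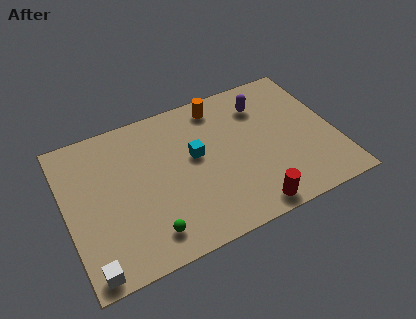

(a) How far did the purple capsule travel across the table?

1.2

The purple capsule moved from about (11.0, 7.2) to (10.0, 6.6), a distance of √(1.0² + 0.6²) ≈ 1.2.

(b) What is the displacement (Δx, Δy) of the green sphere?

(-1.4, -0.3)

The green sphere was at about (5.1, 1.8) and moved to about (3.7, 1.5).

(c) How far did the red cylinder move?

2.7

The red cylinder moved from about (10.1, 3.1) to (8.6, 0.9), a distance of √(1.5² + 2.2²) ≈ 2.7.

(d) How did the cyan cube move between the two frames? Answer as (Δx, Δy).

(0.3, -2.7)

The cyan cube was at about (6.1, 7.6) and moved to about (6.4, 4.9).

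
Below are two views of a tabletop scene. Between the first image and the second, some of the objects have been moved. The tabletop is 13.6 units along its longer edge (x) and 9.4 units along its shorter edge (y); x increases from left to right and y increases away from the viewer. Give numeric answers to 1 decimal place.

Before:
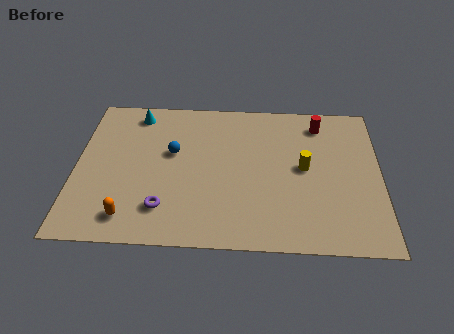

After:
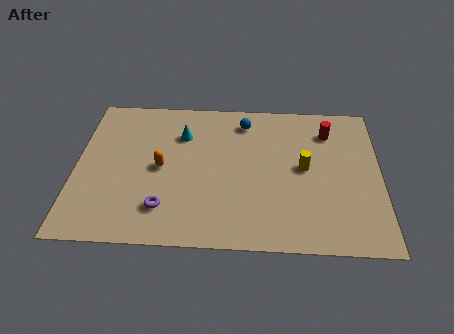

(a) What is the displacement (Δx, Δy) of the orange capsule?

(1.3, 3.1)

From the two frames, the orange capsule sits at roughly (2.5, 1.5) before and (3.8, 4.6) after.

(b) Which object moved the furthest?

the blue sphere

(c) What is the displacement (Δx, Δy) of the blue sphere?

(3.2, 2.2)

The blue sphere was at about (4.3, 5.6) and moved to about (7.5, 7.8).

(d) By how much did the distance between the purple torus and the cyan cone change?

-1.4

They were about 6.2 units apart before and 4.8 after — 1.4 units closer together.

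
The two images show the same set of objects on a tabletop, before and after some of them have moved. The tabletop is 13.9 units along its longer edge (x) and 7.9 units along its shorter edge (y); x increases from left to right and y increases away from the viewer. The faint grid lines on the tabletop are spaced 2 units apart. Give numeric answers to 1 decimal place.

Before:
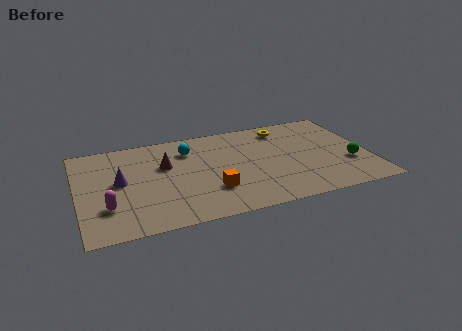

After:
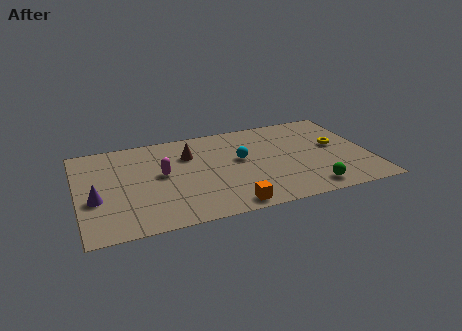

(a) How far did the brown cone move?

1.3

The brown cone moved from about (4.2, 5.0) to (5.4, 5.6), a distance of √(1.2² + 0.6²) ≈ 1.3.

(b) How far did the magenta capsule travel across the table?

3.4

The magenta capsule was near (1.3, 2.3) before and (4.0, 4.3) after, so it travelled √(2.7² + 2.0²) ≈ 3.4 units.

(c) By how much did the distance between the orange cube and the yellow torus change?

+0.8

They were about 5.8 units apart before and 6.6 after — 0.8 units further apart.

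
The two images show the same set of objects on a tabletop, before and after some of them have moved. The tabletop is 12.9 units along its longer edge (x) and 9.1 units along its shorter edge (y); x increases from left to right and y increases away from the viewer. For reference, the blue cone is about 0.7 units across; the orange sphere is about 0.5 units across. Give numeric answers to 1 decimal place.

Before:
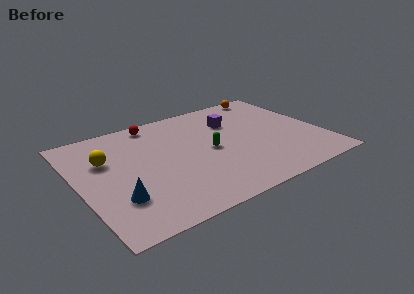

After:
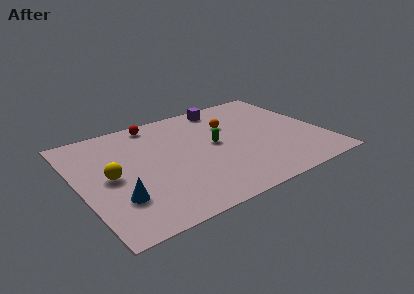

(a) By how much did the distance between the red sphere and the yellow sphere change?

+1.0

They were about 3.6 units apart before and 4.6 after — 1.0 units further apart.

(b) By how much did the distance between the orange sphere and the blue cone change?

-3.4

The distance was about 10.9 in the first image and 7.5 in the second, so they moved 3.4 units closer together.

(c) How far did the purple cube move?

1.6

From (8.5, 6.4) to (8.3, 8.0), the purple cube covered √(0.2² + 1.6²) ≈ 1.6 units.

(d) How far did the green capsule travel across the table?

0.5

The green capsule was near (6.9, 4.4) before and (7.2, 4.8) after, so it travelled √(0.3² + 0.4²) ≈ 0.5 units.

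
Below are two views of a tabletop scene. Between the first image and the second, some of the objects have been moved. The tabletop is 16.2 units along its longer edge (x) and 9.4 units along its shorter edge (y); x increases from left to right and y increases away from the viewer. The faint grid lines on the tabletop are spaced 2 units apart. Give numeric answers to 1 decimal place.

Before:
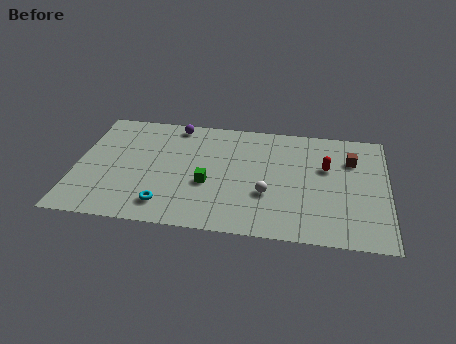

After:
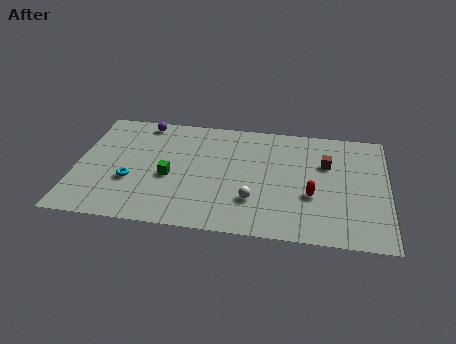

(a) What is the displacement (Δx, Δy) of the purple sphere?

(-1.7, 0.0)

The purple sphere started near (5.0, 8.4) and ended near (3.3, 8.4).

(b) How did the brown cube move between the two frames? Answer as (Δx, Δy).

(-1.3, -0.5)

From the two frames, the brown cube sits at roughly (14.3, 6.7) before and (13.0, 6.2) after.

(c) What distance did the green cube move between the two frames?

2.0

The green cube moved from about (6.9, 3.7) to (4.9, 4.0), a distance of √(2.0² + 0.3²) ≈ 2.0.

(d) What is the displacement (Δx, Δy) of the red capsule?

(-0.7, -2.4)

The red capsule was at about (13.0, 5.9) and moved to about (12.3, 3.5).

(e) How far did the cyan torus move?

2.5

From (4.8, 1.7) to (2.9, 3.4), the cyan torus covered √(1.9² + 1.7²) ≈ 2.5 units.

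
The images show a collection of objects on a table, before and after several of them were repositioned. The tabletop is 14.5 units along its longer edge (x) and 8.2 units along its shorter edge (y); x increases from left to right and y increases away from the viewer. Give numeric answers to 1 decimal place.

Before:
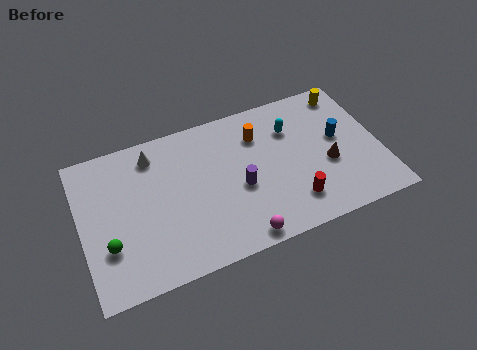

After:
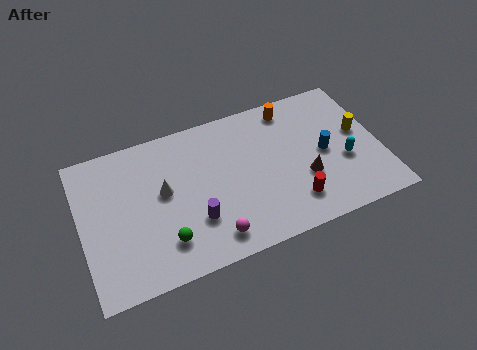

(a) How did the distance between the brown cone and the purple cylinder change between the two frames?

+1.1

The distance was about 4.3 in the first image and 5.4 in the second, so they moved 1.1 units further apart.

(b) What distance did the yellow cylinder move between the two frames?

2.5

The yellow cylinder was near (13.3, 7.1) before and (13.6, 4.6) after, so it travelled √(0.3² + 2.5²) ≈ 2.5 units.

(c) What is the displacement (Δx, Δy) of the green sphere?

(2.6, -0.7)

From the two frames, the green sphere sits at roughly (1.2, 2.6) before and (3.8, 1.9) after.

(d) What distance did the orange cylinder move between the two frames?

2.0

From (8.8, 6.1) to (10.5, 7.1), the orange cylinder covered √(1.7² + 1.0²) ≈ 2.0 units.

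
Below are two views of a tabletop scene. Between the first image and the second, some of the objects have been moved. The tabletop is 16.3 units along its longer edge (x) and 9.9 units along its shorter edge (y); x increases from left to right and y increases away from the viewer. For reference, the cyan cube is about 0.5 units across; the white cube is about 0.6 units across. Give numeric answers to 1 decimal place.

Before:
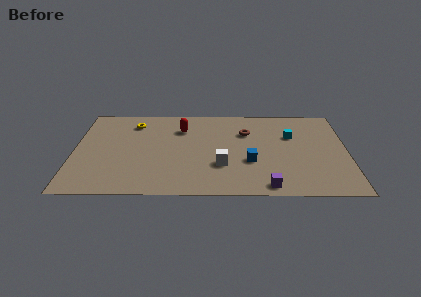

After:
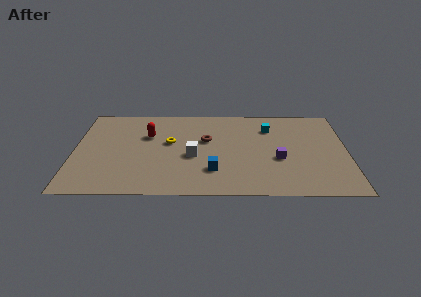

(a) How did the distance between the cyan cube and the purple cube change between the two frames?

-2.2

Before: roughly 5.7 units apart; after: 3.5. That's 2.2 units closer together.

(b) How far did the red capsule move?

2.2

From (6.4, 7.3) to (4.4, 6.5), the red capsule covered √(2.0² + 0.8²) ≈ 2.2 units.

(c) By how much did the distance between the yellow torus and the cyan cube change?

-3.4

Before: roughly 9.6 units apart; after: 6.2. That's 3.4 units closer together.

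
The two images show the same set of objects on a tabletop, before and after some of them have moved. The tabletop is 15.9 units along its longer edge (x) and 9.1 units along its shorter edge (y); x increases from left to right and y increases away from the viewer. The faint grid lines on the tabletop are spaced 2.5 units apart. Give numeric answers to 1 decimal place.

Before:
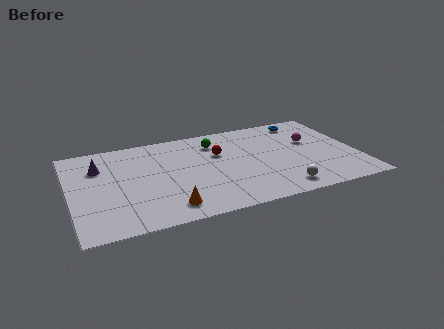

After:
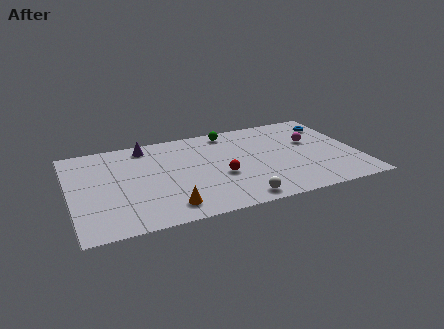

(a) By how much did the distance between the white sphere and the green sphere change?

+0.4

They were about 6.6 units apart before and 7.0 after — 0.4 units further apart.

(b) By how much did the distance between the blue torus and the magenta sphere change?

-0.3

Before: roughly 2.3 units apart; after: 2.0. That's 0.3 units closer together.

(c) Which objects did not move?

the orange cone and the magenta sphere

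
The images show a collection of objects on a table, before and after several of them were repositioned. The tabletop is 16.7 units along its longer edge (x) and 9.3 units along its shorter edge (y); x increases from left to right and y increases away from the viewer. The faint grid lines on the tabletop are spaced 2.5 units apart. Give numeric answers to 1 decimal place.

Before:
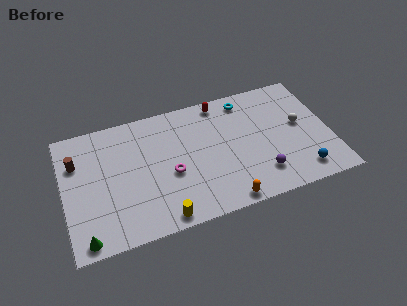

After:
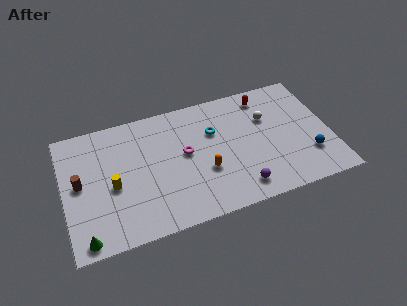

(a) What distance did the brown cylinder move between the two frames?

1.6

The brown cylinder moved from about (0.9, 6.5) to (1.0, 4.9), a distance of √(0.1² + 1.6²) ≈ 1.6.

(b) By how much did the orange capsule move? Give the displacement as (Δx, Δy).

(-1.0, 2.6)

The orange capsule started near (9.7, 0.8) and ended near (8.7, 3.4).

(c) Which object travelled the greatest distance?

the yellow cylinder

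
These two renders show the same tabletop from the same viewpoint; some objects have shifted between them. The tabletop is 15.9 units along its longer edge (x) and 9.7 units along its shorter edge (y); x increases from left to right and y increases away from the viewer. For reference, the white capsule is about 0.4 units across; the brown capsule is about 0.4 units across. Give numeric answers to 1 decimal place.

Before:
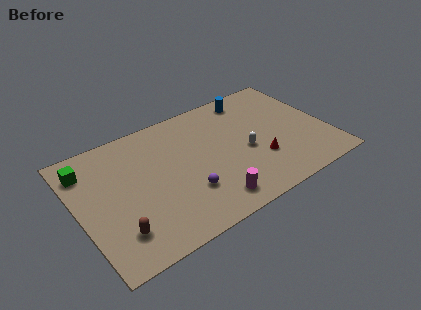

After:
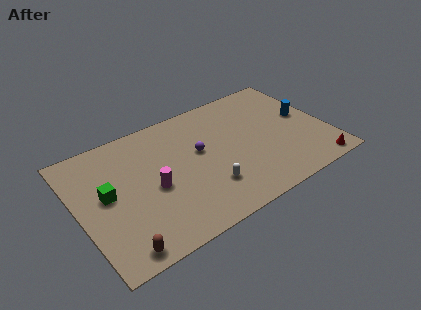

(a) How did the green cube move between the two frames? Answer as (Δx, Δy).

(0.9, -2.5)

The green cube started near (0.9, 7.7) and ended near (1.8, 5.2).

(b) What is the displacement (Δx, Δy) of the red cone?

(3.3, -2.2)

The red cone was at about (11.3, 3.1) and moved to about (14.6, 0.9).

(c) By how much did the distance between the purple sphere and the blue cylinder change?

-0.7

Before: roughly 7.6 units apart; after: 6.9. That's 0.7 units closer together.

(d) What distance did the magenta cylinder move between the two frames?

4.3

From (7.8, 1.5) to (4.6, 4.3), the magenta cylinder covered √(3.2² + 2.8²) ≈ 4.3 units.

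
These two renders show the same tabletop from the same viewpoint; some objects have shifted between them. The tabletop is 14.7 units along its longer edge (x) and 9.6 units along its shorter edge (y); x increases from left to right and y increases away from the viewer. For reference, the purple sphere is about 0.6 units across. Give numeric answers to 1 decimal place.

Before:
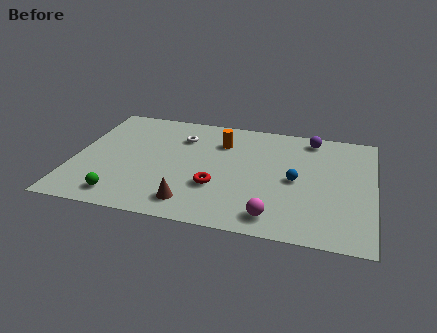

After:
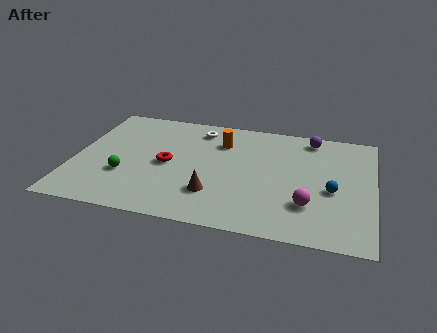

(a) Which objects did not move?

the purple sphere and the orange cylinder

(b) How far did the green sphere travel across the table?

1.8

The green sphere moved from about (2.6, 1.4) to (2.6, 3.2), a distance of √(0.0² + 1.8²) ≈ 1.8.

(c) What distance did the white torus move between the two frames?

1.2

From (5.1, 7.1) to (5.9, 8.0), the white torus covered √(0.8² + 0.9²) ≈ 1.2 units.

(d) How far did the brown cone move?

1.4

From (6.0, 1.6) to (7.0, 2.6), the brown cone covered √(1.0² + 1.0²) ≈ 1.4 units.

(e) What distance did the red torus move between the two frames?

2.9

The red torus moved from about (7.1, 3.2) to (4.6, 4.6), a distance of √(2.5² + 1.4²) ≈ 2.9.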